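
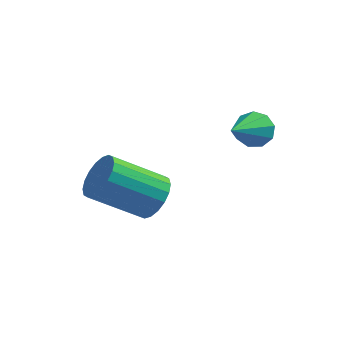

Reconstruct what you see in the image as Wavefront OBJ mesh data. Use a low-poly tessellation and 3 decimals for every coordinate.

v -2.677 -1.719 -1.458
v -2.094 -2.049 -0.918
v -3.601 -2.852 0.217
v -4.183 -2.521 -0.322
v -2.164 -1.704 -0.767
v -3.671 -2.507 0.368
v -2.336 -1.362 -0.753
v -3.842 -2.165 0.382
v -2.575 -1.091 -0.878
v -4.081 -1.894 0.257
v -2.834 -0.944 -1.118
v -4.34 -1.747 0.017
v -3.062 -0.95 -1.426
v -4.569 -1.753 -0.291
v -3.214 -1.109 -1.739
v -4.72 -1.912 -0.604
v -3.259 -1.388 -1.997
v -4.766 -2.191 -0.862
v -3.189 -1.733 -2.148
v -4.696 -2.536 -1.013
v -3.018 -2.075 -2.162
v -4.524 -2.878 -1.027
v -2.779 -2.346 -2.037
v -4.285 -3.149 -0.902
v -2.52 -2.493 -1.797
v -4.026 -3.296 -0.662
v -2.291 -2.487 -1.489
v -3.798 -3.29 -0.354
v -2.14 -2.328 -1.176
v -3.646 -3.131 -0.041
v -0.315 0.836 0.55
v 0.017 1.072 1.119
v -0.585 -0.756 1.37
v -0.451 1.168 1.151
v -0.856 1.108 0.902
v -1.007 0.921 0.488
v -0.835 0.694 0.104
v -0.419 0.533 -0.072
v 0.045 0.514 0.044
v 0.341 0.645 0.396
v 0.33 0.866 0.821
f 2 1 5
f 2 5 3
f 3 5 6
f 3 6 4
f 5 1 7
f 5 7 6
f 6 7 8
f 6 8 4
f 7 1 9
f 7 9 8
f 8 9 10
f 8 10 4
f 9 1 11
f 9 11 10
f 10 11 12
f 10 12 4
f 11 1 13
f 11 13 12
f 12 13 14
f 12 14 4
f 13 1 15
f 13 15 14
f 14 15 16
f 14 16 4
f 15 1 17
f 15 17 16
f 16 17 18
f 16 18 4
f 17 1 19
f 17 19 18
f 18 19 20
f 18 20 4
f 19 1 21
f 19 21 20
f 20 21 22
f 20 22 4
f 21 1 23
f 21 23 22
f 22 23 24
f 22 24 4
f 23 1 25
f 23 25 24
f 24 25 26
f 24 26 4
f 25 1 27
f 25 27 26
f 26 27 28
f 26 28 4
f 27 1 29
f 27 29 28
f 28 29 30
f 28 30 4
f 29 1 2
f 29 2 30
f 30 2 3
f 30 3 4
f 32 31 34
f 32 34 33
f 34 31 35
f 34 35 33
f 35 31 36
f 35 36 33
f 36 31 37
f 36 37 33
f 37 31 38
f 37 38 33
f 38 31 39
f 38 39 33
f 39 31 40
f 39 40 33
f 40 31 41
f 40 41 33
f 41 31 32
f 41 32 33



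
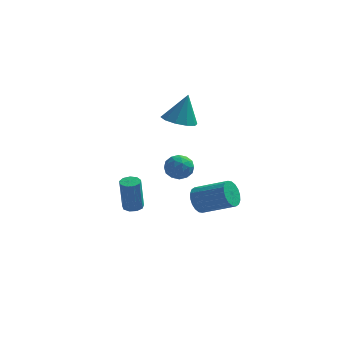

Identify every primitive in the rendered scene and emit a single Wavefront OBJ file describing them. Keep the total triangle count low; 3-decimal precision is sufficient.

v 1.335 0.49 2.733
v 2.288 0.07 2.598
v 1.785 0.93 4.547
v 2.32 0.698 2.438
v 1.977 1.247 2.39
v 1.388 1.506 2.474
v 0.779 1.378 2.656
v 0.382 0.91 2.868
v 0.349 0.282 3.028
v 0.692 -0.266 3.076
v 1.281 -0.526 2.992
v 1.891 -0.397 2.81
v 1.426 -2.752 1.571
v 1.997 -2.309 1.1
v 1.823 -3.931 0.94
v 2.394 -3.488 0.469
v 2.517 -3.585 1.317
v 2.271 -2.856 1.707
v 1.549 -3.384 0.333
v 1.303 -2.655 0.723
v 2.072 -2.699 0.335
v 2.671 -2.823 0.944
v 1.149 -3.417 1.096
v 1.748 -3.541 1.705
v 1.677 -2.427 1.391
v 2.143 -3.813 0.649
v 2.216 -3.87 1.147
v 2.551 -3.609 0.871
v 1.838 -2.749 1.748
v 2.173 -2.488 1.471
v 2.479 -3.238 1.599
v 1.647 -3.752 0.569
v 1.982 -3.491 0.292
v 1.269 -2.631 1.169
v 1.604 -2.37 0.893
v 1.341 -3.002 0.441
v 2.056 -2.396 0.665
v 2.29 -3.089 0.294
v 1.793 -3.028 0.214
v 1.649 -2.599 0.443
v 2.408 -2.469 1.022
v 2.641 -3.162 0.651
v 2.714 -3.219 1.15
v 2.569 -2.79 1.379
v 2.452 -2.698 0.573
v 1.179 -3.078 1.389
v 1.412 -3.771 1.018
v 1.251 -3.45 0.661
v 1.106 -3.021 0.89
v 1.53 -3.151 1.746
v 1.764 -3.844 1.375
v 2.171 -3.641 1.597
v 2.027 -3.212 1.826
v 1.368 -3.542 1.467
v -1.325 0.783 -4.512
v -1.018 1.315 -4.435
v -1.127 1.07 -2.292
v -1.435 0.537 -2.368
v -1.435 1.39 -4.448
v -1.544 1.144 -2.304
v -1.801 1.18 -4.49
v -1.91 0.934 -2.347
v -1.945 0.784 -4.543
v -2.054 0.539 -2.4
v -1.798 0.388 -4.581
v -1.908 0.142 -2.438
v -1.431 0.176 -4.586
v -1.54 -0.069 -2.443
v -1.014 0.249 -4.557
v -1.123 0.003 -2.414
v -0.743 0.571 -4.506
v -0.852 0.325 -2.363
v -0.744 0.992 -4.458
v -0.854 0.747 -2.315
v 2.643 -0.87 -2.718
v 3.052 -0.492 -3.424
v 4.947 -0.873 -2.529
v 4.537 -1.25 -1.822
v 2.998 -0.182 -3.177
v 4.893 -0.562 -2.282
v 2.873 -0.008 -2.838
v 4.768 -0.389 -1.943
v 2.702 -0.005 -2.476
v 4.597 -0.386 -1.581
v 2.52 -0.173 -2.161
v 4.415 -0.554 -1.266
v 2.362 -0.479 -1.957
v 4.257 -0.86 -1.062
v 2.259 -0.863 -1.903
v 4.154 -1.243 -1.008
v 2.233 -1.247 -2.011
v 4.128 -1.628 -1.116
v 2.287 -1.558 -2.258
v 4.182 -1.938 -1.363
v 2.412 -1.731 -2.597
v 4.307 -2.112 -1.702
v 2.583 -1.734 -2.959
v 4.478 -2.115 -2.064
v 2.765 -1.566 -3.274
v 4.66 -1.947 -2.379
v 2.923 -1.26 -3.478
v 4.818 -1.641 -2.583
v 3.026 -0.877 -3.532
v 4.921 -1.257 -2.637
f 2 1 4
f 2 4 3
f 4 1 5
f 4 5 3
f 5 1 6
f 5 6 3
f 6 1 7
f 6 7 3
f 7 1 8
f 7 8 3
f 8 1 9
f 8 9 3
f 9 1 10
f 9 10 3
f 10 1 11
f 10 11 3
f 11 1 12
f 11 12 3
f 12 1 2
f 12 2 3
f 13 50 29
f 50 24 53
f 29 53 18
f 50 53 29
f 13 29 25
f 29 18 30
f 25 30 14
f 29 30 25
f 13 25 34
f 25 14 35
f 34 35 20
f 25 35 34
f 13 34 46
f 34 20 49
f 46 49 23
f 34 49 46
f 13 46 50
f 46 23 54
f 50 54 24
f 46 54 50
f 14 30 41
f 30 18 44
f 41 44 22
f 30 44 41
f 18 53 31
f 53 24 52
f 31 52 17
f 53 52 31
f 24 54 51
f 54 23 47
f 51 47 15
f 54 47 51
f 23 49 48
f 49 20 36
f 48 36 19
f 49 36 48
f 20 35 40
f 35 14 37
f 40 37 21
f 35 37 40
f 16 42 28
f 42 22 43
f 28 43 17
f 42 43 28
f 16 28 26
f 28 17 27
f 26 27 15
f 28 27 26
f 16 26 33
f 26 15 32
f 33 32 19
f 26 32 33
f 16 33 38
f 33 19 39
f 38 39 21
f 33 39 38
f 16 38 42
f 38 21 45
f 42 45 22
f 38 45 42
f 17 43 31
f 43 22 44
f 31 44 18
f 43 44 31
f 15 27 51
f 27 17 52
f 51 52 24
f 27 52 51
f 19 32 48
f 32 15 47
f 48 47 23
f 32 47 48
f 21 39 40
f 39 19 36
f 40 36 20
f 39 36 40
f 22 45 41
f 45 21 37
f 41 37 14
f 45 37 41
f 56 55 59
f 56 59 57
f 57 59 60
f 57 60 58
f 59 55 61
f 59 61 60
f 60 61 62
f 60 62 58
f 61 55 63
f 61 63 62
f 62 63 64
f 62 64 58
f 63 55 65
f 63 65 64
f 64 65 66
f 64 66 58
f 65 55 67
f 65 67 66
f 66 67 68
f 66 68 58
f 67 55 69
f 67 69 68
f 68 69 70
f 68 70 58
f 69 55 71
f 69 71 70
f 70 71 72
f 70 72 58
f 71 55 73
f 71 73 72
f 72 73 74
f 72 74 58
f 73 55 56
f 73 56 74
f 74 56 57
f 74 57 58
f 76 75 79
f 76 79 77
f 77 79 80
f 77 80 78
f 79 75 81
f 79 81 80
f 80 81 82
f 80 82 78
f 81 75 83
f 81 83 82
f 82 83 84
f 82 84 78
f 83 75 85
f 83 85 84
f 84 85 86
f 84 86 78
f 85 75 87
f 85 87 86
f 86 87 88
f 86 88 78
f 87 75 89
f 87 89 88
f 88 89 90
f 88 90 78
f 89 75 91
f 89 91 90
f 90 91 92
f 90 92 78
f 91 75 93
f 91 93 92
f 92 93 94
f 92 94 78
f 93 75 95
f 93 95 94
f 94 95 96
f 94 96 78
f 95 75 97
f 95 97 96
f 96 97 98
f 96 98 78
f 97 75 99
f 97 99 98
f 98 99 100
f 98 100 78
f 99 75 101
f 99 101 100
f 100 101 102
f 100 102 78
f 101 75 103
f 101 103 102
f 102 103 104
f 102 104 78
f 103 75 76
f 103 76 104
f 104 76 77
f 104 77 78



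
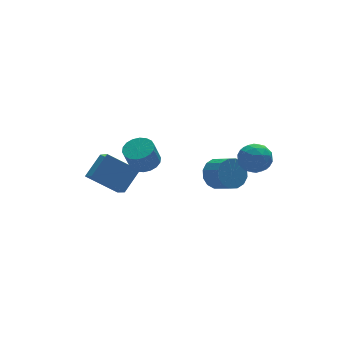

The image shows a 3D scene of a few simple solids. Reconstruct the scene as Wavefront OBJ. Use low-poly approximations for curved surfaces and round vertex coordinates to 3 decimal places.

v -1.365 -0.643 2.754
v -0.608 -0.927 2.981
v -1.058 -1.141 4.214
v -1.815 -0.857 3.986
v -0.584 -0.561 3.053
v -1.035 -0.775 4.286
v -0.715 -0.211 3.066
v -1.166 -0.425 4.299
v -0.975 0.053 3.017
v -1.426 -0.161 4.25
v -1.312 0.18 2.916
v -1.763 -0.034 4.148
v -1.659 0.143 2.782
v -2.11 -0.071 4.015
v -1.948 -0.049 2.643
v -2.399 -0.263 3.876
v -2.122 -0.359 2.526
v -2.572 -0.573 3.759
v -2.145 -0.725 2.454
v -2.596 -0.939 3.687
v -2.014 -1.075 2.441
v -2.465 -1.289 3.674
v -1.754 -1.339 2.49
v -2.205 -1.553 3.723
v -1.417 -1.466 2.592
v -1.868 -1.68 3.824
v -1.07 -1.429 2.725
v -1.521 -1.643 3.958
v -0.781 -1.237 2.864
v -1.232 -1.451 4.097
v -2.785 4.011 -0.995
v -2.844 2.892 -0.224
v -1.632 4.631 -0.007
v -1.691 3.512 0.764
v -1.309 3.128 -2.164
v -1.368 2.009 -1.393
v -0.156 3.748 -1.176
v -0.215 2.629 -0.405
v 1.982 -2.148 1.767
v 2.468 -2.43 1.001
v 2.805 -3.494 1.608
v 2.318 -3.212 2.373
v 2.791 -2.175 1.27
v 3.128 -3.239 1.877
v 2.897 -1.912 1.672
v 3.234 -2.976 2.279
v 2.758 -1.713 2.1
v 3.094 -2.777 2.706
v 2.411 -1.63 2.438
v 2.747 -2.694 3.044
v 1.949 -1.686 2.596
v 2.285 -2.75 3.203
v 1.495 -1.866 2.532
v 1.832 -2.93 3.139
v 1.172 -2.121 2.263
v 1.509 -3.185 2.87
v 1.066 -2.384 1.861
v 1.403 -3.448 2.468
v 1.206 -2.583 1.434
v 1.542 -3.647 2.04
v 1.553 -2.666 1.096
v 1.889 -3.73 1.702
v 2.015 -2.61 0.937
v 2.351 -3.674 1.544
v 3.062 -2.534 2.689
v 3.759 -2.278 3.309
v 3.401 -4.042 2.931
v 4.098 -3.786 3.551
v 3.169 -3.648 3.783
v 2.96 -2.715 3.633
v 4.2 -3.605 2.607
v 3.991 -2.672 2.457
v 4.462 -2.94 3.258
v 3.825 -2.966 3.985
v 3.335 -3.354 2.255
v 2.698 -3.38 2.982
v 3.381 -2.273 2.978
v 3.779 -4.047 3.262
v 3.233 -3.965 3.399
v 3.643 -3.815 3.763
v 2.911 -2.53 3.168
v 3.321 -2.38 3.533
v 2.974 -3.185 3.812
v 3.839 -3.94 2.707
v 4.249 -3.79 3.072
v 3.517 -2.505 2.477
v 3.927 -2.355 2.841
v 4.186 -3.135 2.428
v 4.204 -2.512 3.312
v 4.403 -3.399 3.455
v 4.463 -3.292 2.899
v 4.34 -2.744 2.811
v 3.829 -2.527 3.74
v 4.028 -3.414 3.882
v 3.482 -3.333 4.018
v 3.359 -2.785 3.93
v 4.243 -2.917 3.71
v 3.132 -2.906 2.358
v 3.331 -3.793 2.5
v 3.801 -3.535 2.31
v 3.678 -2.987 2.222
v 2.757 -2.921 2.785
v 2.956 -3.808 2.928
v 2.82 -3.576 3.429
v 2.697 -3.028 3.341
v 2.917 -3.403 2.53
f 2 1 5
f 2 5 3
f 3 5 6
f 3 6 4
f 5 1 7
f 5 7 6
f 6 7 8
f 6 8 4
f 7 1 9
f 7 9 8
f 8 9 10
f 8 10 4
f 9 1 11
f 9 11 10
f 10 11 12
f 10 12 4
f 11 1 13
f 11 13 12
f 12 13 14
f 12 14 4
f 13 1 15
f 13 15 14
f 14 15 16
f 14 16 4
f 15 1 17
f 15 17 16
f 16 17 18
f 16 18 4
f 17 1 19
f 17 19 18
f 18 19 20
f 18 20 4
f 19 1 21
f 19 21 20
f 20 21 22
f 20 22 4
f 21 1 23
f 21 23 22
f 22 23 24
f 22 24 4
f 23 1 25
f 23 25 24
f 24 25 26
f 24 26 4
f 25 1 27
f 25 27 26
f 26 27 28
f 26 28 4
f 27 1 29
f 27 29 28
f 28 29 30
f 28 30 4
f 29 1 2
f 29 2 30
f 30 2 3
f 30 3 4
f 32 34 31
f 35 32 31
f 31 34 33
f 33 35 31
f 32 38 34
f 36 32 35
f 36 38 32
f 34 38 33
f 37 35 33
f 33 38 37
f 37 36 35
f 38 36 37
f 40 39 43
f 40 43 41
f 41 43 44
f 41 44 42
f 43 39 45
f 43 45 44
f 44 45 46
f 44 46 42
f 45 39 47
f 45 47 46
f 46 47 48
f 46 48 42
f 47 39 49
f 47 49 48
f 48 49 50
f 48 50 42
f 49 39 51
f 49 51 50
f 50 51 52
f 50 52 42
f 51 39 53
f 51 53 52
f 52 53 54
f 52 54 42
f 53 39 55
f 53 55 54
f 54 55 56
f 54 56 42
f 55 39 57
f 55 57 56
f 56 57 58
f 56 58 42
f 57 39 59
f 57 59 58
f 58 59 60
f 58 60 42
f 59 39 61
f 59 61 60
f 60 61 62
f 60 62 42
f 61 39 63
f 61 63 62
f 62 63 64
f 62 64 42
f 63 39 40
f 63 40 64
f 64 40 41
f 64 41 42
f 65 102 81
f 102 76 105
f 81 105 70
f 102 105 81
f 65 81 77
f 81 70 82
f 77 82 66
f 81 82 77
f 65 77 86
f 77 66 87
f 86 87 72
f 77 87 86
f 65 86 98
f 86 72 101
f 98 101 75
f 86 101 98
f 65 98 102
f 98 75 106
f 102 106 76
f 98 106 102
f 66 82 93
f 82 70 96
f 93 96 74
f 82 96 93
f 70 105 83
f 105 76 104
f 83 104 69
f 105 104 83
f 76 106 103
f 106 75 99
f 103 99 67
f 106 99 103
f 75 101 100
f 101 72 88
f 100 88 71
f 101 88 100
f 72 87 92
f 87 66 89
f 92 89 73
f 87 89 92
f 68 94 80
f 94 74 95
f 80 95 69
f 94 95 80
f 68 80 78
f 80 69 79
f 78 79 67
f 80 79 78
f 68 78 85
f 78 67 84
f 85 84 71
f 78 84 85
f 68 85 90
f 85 71 91
f 90 91 73
f 85 91 90
f 68 90 94
f 90 73 97
f 94 97 74
f 90 97 94
f 69 95 83
f 95 74 96
f 83 96 70
f 95 96 83
f 67 79 103
f 79 69 104
f 103 104 76
f 79 104 103
f 71 84 100
f 84 67 99
f 100 99 75
f 84 99 100
f 73 91 92
f 91 71 88
f 92 88 72
f 91 88 92
f 74 97 93
f 97 73 89
f 93 89 66
f 97 89 93



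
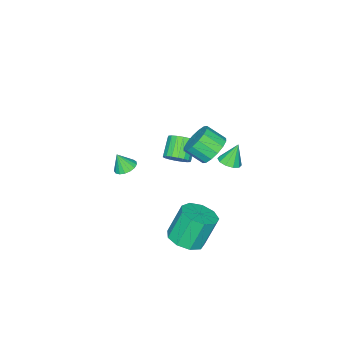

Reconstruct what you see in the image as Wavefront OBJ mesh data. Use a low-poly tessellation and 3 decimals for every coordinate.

v -1.551 2.249 -0.167
v -1.034 2.061 0.073
v -1.989 2.411 0.907
v -1.012 2.428 0.026
v -1.196 2.727 -0.094
v -1.516 2.843 -0.242
v -1.849 2.732 -0.361
v -2.069 2.436 -0.406
v -2.091 2.069 -0.359
v -1.906 1.771 -0.239
v -1.587 1.655 -0.091
v -1.254 1.766 0.028
v -2.922 -2.021 -3.316
v -2.467 -1.966 -2.774
v -3.363 -2.364 -1.982
v -3.818 -2.419 -2.524
v -2.601 -1.681 -2.782
v -3.497 -2.078 -1.99
v -2.799 -1.462 -2.896
v -3.695 -1.859 -2.104
v -3.021 -1.354 -3.093
v -3.917 -1.752 -2.301
v -3.224 -1.379 -3.335
v -4.119 -1.776 -2.543
v -3.366 -1.531 -3.572
v -4.262 -1.928 -2.78
v -3.421 -1.779 -3.759
v -4.317 -2.177 -2.967
v -3.377 -2.076 -3.858
v -4.273 -2.474 -3.066
v -3.243 -2.362 -3.85
v -4.139 -2.759 -3.058
v -3.045 -2.581 -3.736
v -3.941 -2.978 -2.944
v -2.823 -2.688 -3.539
v -3.719 -3.086 -2.747
v -2.621 -2.664 -3.297
v -3.516 -3.061 -2.505
v -2.478 -2.512 -3.06
v -3.374 -2.909 -2.268
v -2.423 -2.263 -2.873
v -3.319 -2.661 -2.081
v -2.512 0.619 -0.899
v -1.66 0.779 -1.143
v -1.296 -0.1 -0.444
v -2.148 -0.259 -0.201
v -1.731 1.047 -0.768
v -1.367 0.168 -0.07
v -2.011 1.201 -0.429
v -1.647 0.322 0.269
v -2.425 1.198 -0.216
v -2.061 0.32 0.483
v -2.862 1.041 -0.185
v -2.498 0.162 0.513
v -3.206 0.771 -0.346
v -2.842 -0.108 0.352
v -3.364 0.46 -0.656
v -3 -0.419 0.043
v -3.293 0.192 -1.03
v -2.929 -0.687 -0.332
v -3.013 0.038 -1.369
v -2.649 -0.841 -0.671
v -2.599 0.04 -1.583
v -2.235 -0.838 -0.884
v -2.162 0.198 -1.613
v -1.798 -0.681 -0.915
v -1.818 0.468 -1.452
v -1.454 -0.411 -0.754
v 1.881 2.385 -3.418
v 2.623 1.936 -3.032
v 1.982 2.266 -1.415
v 1.239 2.715 -1.802
v 2.76 2.567 -3.106
v 2.118 2.897 -1.49
v 2.485 3.113 -3.327
v 1.843 3.443 -1.711
v 1.927 3.318 -3.59
v 1.286 3.648 -1.974
v 1.348 3.087 -3.773
v 0.706 3.417 -2.157
v 1.018 2.527 -3.79
v 0.377 2.857 -2.173
v 1.092 1.901 -3.632
v 0.45 2.231 -2.016
v 1.535 1.501 -3.375
v 0.893 1.831 -1.759
v 2.14 1.515 -3.138
v 1.498 1.845 -1.521
v -1.038 -3.742 -3.58
v -0.439 -3.605 -3.667
v -0.822 -4.098 -2.66
v -0.552 -3.358 -3.545
v -0.775 -3.2 -3.431
v -1.059 -3.166 -3.351
v -1.338 -3.263 -3.324
v -1.548 -3.47 -3.355
v -1.641 -3.74 -3.438
v -1.596 -4.009 -3.553
v -1.423 -4.218 -3.674
v -1.162 -4.317 -3.774
v -0.872 -4.284 -3.829
v -0.621 -4.128 -3.828
v -0.464 -3.882 -3.769
f 2 1 4
f 2 4 3
f 4 1 5
f 4 5 3
f 5 1 6
f 5 6 3
f 6 1 7
f 6 7 3
f 7 1 8
f 7 8 3
f 8 1 9
f 8 9 3
f 9 1 10
f 9 10 3
f 10 1 11
f 10 11 3
f 11 1 12
f 11 12 3
f 12 1 2
f 12 2 3
f 14 13 17
f 14 17 15
f 15 17 18
f 15 18 16
f 17 13 19
f 17 19 18
f 18 19 20
f 18 20 16
f 19 13 21
f 19 21 20
f 20 21 22
f 20 22 16
f 21 13 23
f 21 23 22
f 22 23 24
f 22 24 16
f 23 13 25
f 23 25 24
f 24 25 26
f 24 26 16
f 25 13 27
f 25 27 26
f 26 27 28
f 26 28 16
f 27 13 29
f 27 29 28
f 28 29 30
f 28 30 16
f 29 13 31
f 29 31 30
f 30 31 32
f 30 32 16
f 31 13 33
f 31 33 32
f 32 33 34
f 32 34 16
f 33 13 35
f 33 35 34
f 34 35 36
f 34 36 16
f 35 13 37
f 35 37 36
f 36 37 38
f 36 38 16
f 37 13 39
f 37 39 38
f 38 39 40
f 38 40 16
f 39 13 41
f 39 41 40
f 40 41 42
f 40 42 16
f 41 13 14
f 41 14 42
f 42 14 15
f 42 15 16
f 44 43 47
f 44 47 45
f 45 47 48
f 45 48 46
f 47 43 49
f 47 49 48
f 48 49 50
f 48 50 46
f 49 43 51
f 49 51 50
f 50 51 52
f 50 52 46
f 51 43 53
f 51 53 52
f 52 53 54
f 52 54 46
f 53 43 55
f 53 55 54
f 54 55 56
f 54 56 46
f 55 43 57
f 55 57 56
f 56 57 58
f 56 58 46
f 57 43 59
f 57 59 58
f 58 59 60
f 58 60 46
f 59 43 61
f 59 61 60
f 60 61 62
f 60 62 46
f 61 43 63
f 61 63 62
f 62 63 64
f 62 64 46
f 63 43 65
f 63 65 64
f 64 65 66
f 64 66 46
f 65 43 67
f 65 67 66
f 66 67 68
f 66 68 46
f 67 43 44
f 67 44 68
f 68 44 45
f 68 45 46
f 70 69 73
f 70 73 71
f 71 73 74
f 71 74 72
f 73 69 75
f 73 75 74
f 74 75 76
f 74 76 72
f 75 69 77
f 75 77 76
f 76 77 78
f 76 78 72
f 77 69 79
f 77 79 78
f 78 79 80
f 78 80 72
f 79 69 81
f 79 81 80
f 80 81 82
f 80 82 72
f 81 69 83
f 81 83 82
f 82 83 84
f 82 84 72
f 83 69 85
f 83 85 84
f 84 85 86
f 84 86 72
f 85 69 87
f 85 87 86
f 86 87 88
f 86 88 72
f 87 69 70
f 87 70 88
f 88 70 71
f 88 71 72
f 90 89 92
f 90 92 91
f 92 89 93
f 92 93 91
f 93 89 94
f 93 94 91
f 94 89 95
f 94 95 91
f 95 89 96
f 95 96 91
f 96 89 97
f 96 97 91
f 97 89 98
f 97 98 91
f 98 89 99
f 98 99 91
f 99 89 100
f 99 100 91
f 100 89 101
f 100 101 91
f 101 89 102
f 101 102 91
f 102 89 103
f 102 103 91
f 103 89 90
f 103 90 91



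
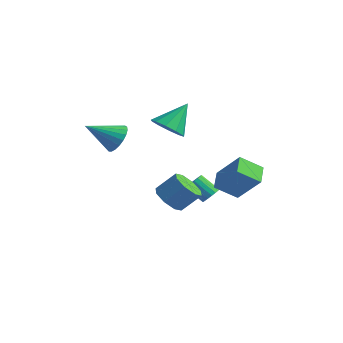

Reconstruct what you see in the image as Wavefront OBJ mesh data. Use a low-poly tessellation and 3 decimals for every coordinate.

v -0.115 -1.675 2.87
v 0.371 -1.541 3.491
v -0.925 -2.825 3.75
v 0.125 -1.325 3.548
v -0.162 -1.168 3.487
v -0.442 -1.1 3.319
v -0.664 -1.131 3.074
v -0.792 -1.256 2.793
v -0.802 -1.453 2.526
v -0.694 -1.689 2.318
v -0.485 -1.923 2.205
v -0.212 -2.113 2.207
v 0.077 -2.228 2.324
v 0.334 -2.247 2.535
v 0.513 -2.167 2.804
v 0.583 -2.003 3.084
v 0.533 -1.781 3.327
v 1.643 2.59 -0.991
v 1.029 3.434 -0.559
v 2.307 3.448 -1.724
v 1.693 4.292 -1.292
v 2.847 2.788 0.332
v 2.233 3.632 0.764
v 3.511 3.646 -0.401
v 2.897 4.49 0.031
v 3.409 -2.14 0.5
v 3.799 -2.805 0.715
v 4.381 -2.185 1.575
v 3.991 -1.52 1.36
v 4.097 -2.487 0.284
v 4.679 -1.867 1.145
v 3.992 -1.966 -0.02
v 4.574 -1.346 0.841
v 3.545 -1.547 -0.02
v 4.127 -0.927 0.841
v 3.019 -1.475 0.285
v 3.601 -0.855 1.145
v 2.721 -1.793 0.715
v 3.303 -1.173 1.576
v 2.826 -2.314 1.019
v 3.408 -1.694 1.88
v 3.273 -2.733 1.019
v 3.855 -2.113 1.88
v 0.857 3.252 -2.011
v 1.207 2.934 -1.771
v 0.394 2.611 -1.01
v 0.043 2.928 -1.249
v 1.234 3.138 -1.656
v 0.42 2.815 -0.895
v 1.186 3.365 -1.611
v 0.372 3.042 -0.85
v 1.073 3.569 -1.645
v 0.259 3.246 -0.884
v 0.917 3.71 -1.752
v 0.103 3.387 -0.99
v 0.749 3.761 -1.91
v -0.064 3.437 -1.148
v 0.602 3.71 -2.088
v -0.211 3.387 -1.326
v 0.506 3.569 -2.25
v -0.307 3.246 -1.489
v 0.48 3.365 -2.365
v -0.334 3.042 -1.604
v 0.528 3.138 -2.41
v -0.286 2.815 -1.649
v 0.641 2.934 -2.376
v -0.173 2.611 -1.615
v 0.797 2.793 -2.27
v -0.017 2.47 -1.508
v 0.964 2.743 -2.112
v 0.151 2.419 -1.35
v 1.111 2.793 -1.934
v 0.298 2.47 -1.172
v -1.83 3.17 1.501
v -1.24 3.654 0.987
v -1.65 4.33 2.799
v -1.764 3.849 0.884
v -2.313 3.786 1.018
v -2.677 3.487 1.335
v -2.718 3.067 1.716
v -2.42 2.686 2.015
v -1.896 2.49 2.118
v -1.347 2.554 1.985
v -0.982 2.853 1.667
v -0.941 3.273 1.286
f 2 1 4
f 2 4 3
f 4 1 5
f 4 5 3
f 5 1 6
f 5 6 3
f 6 1 7
f 6 7 3
f 7 1 8
f 7 8 3
f 8 1 9
f 8 9 3
f 9 1 10
f 9 10 3
f 10 1 11
f 10 11 3
f 11 1 12
f 11 12 3
f 12 1 13
f 12 13 3
f 13 1 14
f 13 14 3
f 14 1 15
f 14 15 3
f 15 1 16
f 15 16 3
f 16 1 17
f 16 17 3
f 17 1 2
f 17 2 3
f 19 21 18
f 22 19 18
f 18 21 20
f 20 22 18
f 19 25 21
f 23 19 22
f 23 25 19
f 21 25 20
f 24 22 20
f 20 25 24
f 24 23 22
f 25 23 24
f 27 26 30
f 27 30 28
f 28 30 31
f 28 31 29
f 30 26 32
f 30 32 31
f 31 32 33
f 31 33 29
f 32 26 34
f 32 34 33
f 33 34 35
f 33 35 29
f 34 26 36
f 34 36 35
f 35 36 37
f 35 37 29
f 36 26 38
f 36 38 37
f 37 38 39
f 37 39 29
f 38 26 40
f 38 40 39
f 39 40 41
f 39 41 29
f 40 26 42
f 40 42 41
f 41 42 43
f 41 43 29
f 42 26 27
f 42 27 43
f 43 27 28
f 43 28 29
f 45 44 48
f 45 48 46
f 46 48 49
f 46 49 47
f 48 44 50
f 48 50 49
f 49 50 51
f 49 51 47
f 50 44 52
f 50 52 51
f 51 52 53
f 51 53 47
f 52 44 54
f 52 54 53
f 53 54 55
f 53 55 47
f 54 44 56
f 54 56 55
f 55 56 57
f 55 57 47
f 56 44 58
f 56 58 57
f 57 58 59
f 57 59 47
f 58 44 60
f 58 60 59
f 59 60 61
f 59 61 47
f 60 44 62
f 60 62 61
f 61 62 63
f 61 63 47
f 62 44 64
f 62 64 63
f 63 64 65
f 63 65 47
f 64 44 66
f 64 66 65
f 65 66 67
f 65 67 47
f 66 44 68
f 66 68 67
f 67 68 69
f 67 69 47
f 68 44 70
f 68 70 69
f 69 70 71
f 69 71 47
f 70 44 72
f 70 72 71
f 71 72 73
f 71 73 47
f 72 44 45
f 72 45 73
f 73 45 46
f 73 46 47
f 75 74 77
f 75 77 76
f 77 74 78
f 77 78 76
f 78 74 79
f 78 79 76
f 79 74 80
f 79 80 76
f 80 74 81
f 80 81 76
f 81 74 82
f 81 82 76
f 82 74 83
f 82 83 76
f 83 74 84
f 83 84 76
f 84 74 85
f 84 85 76
f 85 74 75
f 85 75 76



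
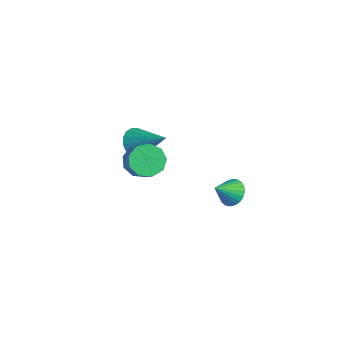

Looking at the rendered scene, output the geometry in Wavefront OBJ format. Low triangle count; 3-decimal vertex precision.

v 3.254 -2.876 1.834
v 3.851 -2.982 1.155
v 4.783 -3.189 2.007
v 4.186 -3.084 2.686
v 3.827 -2.384 1.327
v 4.759 -2.592 2.179
v 3.535 -2.016 1.736
v 4.467 -2.224 2.588
v 3.112 -2.051 2.191
v 4.044 -2.259 3.043
v 2.755 -2.472 2.479
v 3.687 -2.68 3.331
v 2.631 -3.082 2.465
v 3.564 -3.29 3.317
v 2.799 -3.596 2.156
v 3.732 -3.803 3.008
v 3.18 -3.773 1.696
v 4.112 -3.98 2.548
v 3.595 -3.53 1.301
v 4.527 -3.738 2.153
v 2.238 2.824 -4.07
v 2.968 2.586 -4.358
v 2.242 1.796 -3.21
v 3.055 2.784 -4.123
v 3.018 2.988 -3.879
v 2.862 3.167 -3.664
v 2.611 3.293 -3.512
v 2.303 3.349 -3.444
v 1.986 3.324 -3.471
v 1.706 3.223 -3.59
v 1.508 3.061 -3.782
v 1.42 2.864 -4.018
v 1.457 2.66 -4.262
v 1.613 2.481 -4.476
v 1.864 2.354 -4.629
v 2.172 2.299 -4.697
v 2.49 2.323 -4.669
v 2.769 2.424 -4.55
v 0.006 -1.305 0.041
v 0.548 -1.896 -0.297
v 1.574 -0.555 1.239
v 0.586 -1.568 -0.552
v 0.491 -1.18 -0.671
v 0.285 -0.821 -0.626
v 0.015 -0.573 -0.429
v -0.256 -0.492 -0.124
v -0.468 -0.597 0.219
v -0.571 -0.865 0.521
v -0.541 -1.233 0.713
v -0.387 -1.618 0.752
v -0.142 -1.931 0.627
v 0.137 -2.1 0.368
v 0.386 -2.088 0.035
f 2 1 5
f 2 5 3
f 3 5 6
f 3 6 4
f 5 1 7
f 5 7 6
f 6 7 8
f 6 8 4
f 7 1 9
f 7 9 8
f 8 9 10
f 8 10 4
f 9 1 11
f 9 11 10
f 10 11 12
f 10 12 4
f 11 1 13
f 11 13 12
f 12 13 14
f 12 14 4
f 13 1 15
f 13 15 14
f 14 15 16
f 14 16 4
f 15 1 17
f 15 17 16
f 16 17 18
f 16 18 4
f 17 1 19
f 17 19 18
f 18 19 20
f 18 20 4
f 19 1 2
f 19 2 20
f 20 2 3
f 20 3 4
f 22 21 24
f 22 24 23
f 24 21 25
f 24 25 23
f 25 21 26
f 25 26 23
f 26 21 27
f 26 27 23
f 27 21 28
f 27 28 23
f 28 21 29
f 28 29 23
f 29 21 30
f 29 30 23
f 30 21 31
f 30 31 23
f 31 21 32
f 31 32 23
f 32 21 33
f 32 33 23
f 33 21 34
f 33 34 23
f 34 21 35
f 34 35 23
f 35 21 36
f 35 36 23
f 36 21 37
f 36 37 23
f 37 21 38
f 37 38 23
f 38 21 22
f 38 22 23
f 40 39 42
f 40 42 41
f 42 39 43
f 42 43 41
f 43 39 44
f 43 44 41
f 44 39 45
f 44 45 41
f 45 39 46
f 45 46 41
f 46 39 47
f 46 47 41
f 47 39 48
f 47 48 41
f 48 39 49
f 48 49 41
f 49 39 50
f 49 50 41
f 50 39 51
f 50 51 41
f 51 39 52
f 51 52 41
f 52 39 53
f 52 53 41
f 53 39 40
f 53 40 41



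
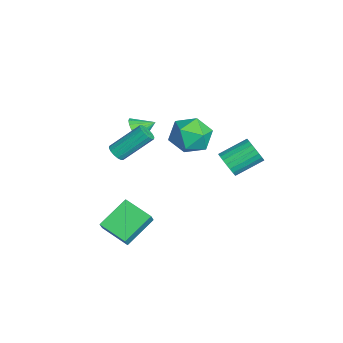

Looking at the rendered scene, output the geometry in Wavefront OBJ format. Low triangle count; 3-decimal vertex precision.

v 1.245 2.843 3.524
v 2.204 2.253 3.936
v 0.536 1.187 2.804
v 1.495 0.597 3.216
v 0.69 1.042 3.984
v 1.127 2.066 4.429
v 1.613 1.374 2.311
v 2.05 2.398 2.756
v 2.431 1.346 3.186
v 1.861 1.141 4.22
v 0.879 2.299 2.52
v 0.309 2.094 3.554
v 2.276 -2.031 3.088
v 2.527 -2.326 3.449
v 2.414 -0.805 4.773
v 2.164 -0.509 4.412
v 2.727 -2.195 3.315
v 2.614 -0.673 4.638
v 2.805 -2.019 3.119
v 2.692 -0.497 4.443
v 2.742 -1.846 2.916
v 2.629 -0.325 4.239
v 2.554 -1.723 2.758
v 2.442 -0.201 4.082
v 2.292 -1.682 2.689
v 2.179 -0.161 4.013
v 2.026 -1.735 2.727
v 1.913 -0.214 4.051
v 1.826 -1.867 2.862
v 1.713 -0.345 4.185
v 1.748 -2.043 3.057
v 1.635 -0.521 4.381
v 1.811 -2.215 3.261
v 1.698 -0.694 4.584
v 1.998 -2.339 3.418
v 1.886 -0.817 4.742
v 2.261 -2.379 3.487
v 2.148 -0.858 4.811
v 3.376 3.234 2.553
v 3.719 2.984 3.184
v 3.388 4.437 3.938
v 3.044 4.686 3.307
v 3.958 3.12 3.028
v 3.627 4.573 3.782
v 4.096 3.275 2.79
v 3.765 4.728 3.544
v 4.11 3.423 2.511
v 3.779 4.876 3.265
v 3.997 3.538 2.239
v 3.666 4.991 2.993
v 3.777 3.601 2.022
v 3.446 5.053 2.776
v 3.487 3.6 1.896
v 3.156 5.053 2.65
v 3.177 3.535 1.884
v 2.846 4.988 2.638
v 2.902 3.419 1.988
v 2.571 4.872 2.742
v 2.709 3.271 2.189
v 2.378 4.723 2.943
v 2.631 3.116 2.453
v 2.3 4.569 3.207
v 2.682 2.981 2.735
v 2.351 4.434 3.489
v 2.853 2.89 2.985
v 2.522 4.343 3.739
v 3.114 2.859 3.16
v 2.783 4.312 3.914
v 3.42 2.892 3.231
v 3.089 4.345 3.984
v 1.716 -2.765 -3.095
v 0.714 -1.355 -2.112
v 2.882 -1.607 -3.568
v 1.88 -0.197 -2.584
v 2.14 -2.923 -2.436
v 1.138 -1.513 -1.452
v 3.306 -1.765 -2.908
v 2.304 -0.355 -1.925
v -1.574 -0.684 1.778
v -1.284 -0.35 1.135
v -1.506 0.304 2.322
v -1.653 -0.305 1.101
v -2.004 -0.347 1.221
v -2.257 -0.466 1.469
v -2.353 -0.635 1.788
v -2.271 -0.815 2.104
v -2.029 -0.965 2.346
v -1.683 -1.051 2.458
v -1.313 -1.052 2.414
v -1.002 -0.97 2.224
v -0.822 -0.821 1.932
v -0.815 -0.642 1.605
v -0.982 -0.472 1.317
f 1 12 6
f 1 6 2
f 1 2 8
f 1 8 11
f 1 11 12
f 2 6 10
f 6 12 5
f 12 11 3
f 11 8 7
f 8 2 9
f 4 10 5
f 4 5 3
f 4 3 7
f 4 7 9
f 4 9 10
f 5 10 6
f 3 5 12
f 7 3 11
f 9 7 8
f 10 9 2
f 14 13 17
f 14 17 15
f 15 17 18
f 15 18 16
f 17 13 19
f 17 19 18
f 18 19 20
f 18 20 16
f 19 13 21
f 19 21 20
f 20 21 22
f 20 22 16
f 21 13 23
f 21 23 22
f 22 23 24
f 22 24 16
f 23 13 25
f 23 25 24
f 24 25 26
f 24 26 16
f 25 13 27
f 25 27 26
f 26 27 28
f 26 28 16
f 27 13 29
f 27 29 28
f 28 29 30
f 28 30 16
f 29 13 31
f 29 31 30
f 30 31 32
f 30 32 16
f 31 13 33
f 31 33 32
f 32 33 34
f 32 34 16
f 33 13 35
f 33 35 34
f 34 35 36
f 34 36 16
f 35 13 37
f 35 37 36
f 36 37 38
f 36 38 16
f 37 13 14
f 37 14 38
f 38 14 15
f 38 15 16
f 40 39 43
f 40 43 41
f 41 43 44
f 41 44 42
f 43 39 45
f 43 45 44
f 44 45 46
f 44 46 42
f 45 39 47
f 45 47 46
f 46 47 48
f 46 48 42
f 47 39 49
f 47 49 48
f 48 49 50
f 48 50 42
f 49 39 51
f 49 51 50
f 50 51 52
f 50 52 42
f 51 39 53
f 51 53 52
f 52 53 54
f 52 54 42
f 53 39 55
f 53 55 54
f 54 55 56
f 54 56 42
f 55 39 57
f 55 57 56
f 56 57 58
f 56 58 42
f 57 39 59
f 57 59 58
f 58 59 60
f 58 60 42
f 59 39 61
f 59 61 60
f 60 61 62
f 60 62 42
f 61 39 63
f 61 63 62
f 62 63 64
f 62 64 42
f 63 39 65
f 63 65 64
f 64 65 66
f 64 66 42
f 65 39 67
f 65 67 66
f 66 67 68
f 66 68 42
f 67 39 69
f 67 69 68
f 68 69 70
f 68 70 42
f 69 39 40
f 69 40 70
f 70 40 41
f 70 41 42
f 72 74 71
f 75 72 71
f 71 74 73
f 73 75 71
f 72 78 74
f 76 72 75
f 76 78 72
f 74 78 73
f 77 75 73
f 73 78 77
f 77 76 75
f 78 76 77
f 80 79 82
f 80 82 81
f 82 79 83
f 82 83 81
f 83 79 84
f 83 84 81
f 84 79 85
f 84 85 81
f 85 79 86
f 85 86 81
f 86 79 87
f 86 87 81
f 87 79 88
f 87 88 81
f 88 79 89
f 88 89 81
f 89 79 90
f 89 90 81
f 90 79 91
f 90 91 81
f 91 79 92
f 91 92 81
f 92 79 93
f 92 93 81
f 93 79 80
f 93 80 81



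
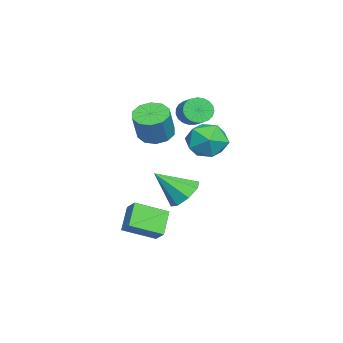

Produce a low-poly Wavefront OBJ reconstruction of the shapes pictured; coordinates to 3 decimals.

v 0.305 1.16 -3.078
v 0.855 -0.297 -2.395
v 0.839 1.617 -2.532
v 1.389 0.161 -1.849
v 1.351 1.099 -4.051
v 1.901 -0.357 -3.368
v 1.885 1.557 -3.505
v 2.435 0.1 -2.822
v -1.398 3.972 1.041
v -0.902 3.263 0.289
v -2.378 2.557 1.731
v -1.882 1.848 0.979
v -1.265 2.301 1.832
v -0.66 3.175 1.406
v -2.62 2.645 0.614
v -2.015 3.519 0.188
v -1.658 2.442 0.026
v -0.82 2.23 0.779
v -2.46 3.59 1.241
v -1.622 3.378 1.994
v -2.62 2.009 2.356
v -2.155 1.711 1.849
v -1.335 2.192 2.317
v -1.8 2.491 2.824
v -2.236 1.98 1.713
v -1.416 2.461 2.181
v -2.383 2.254 1.688
v -1.562 2.735 2.156
v -2.57 2.485 1.779
v -1.75 2.967 2.247
v -2.767 2.635 1.969
v -1.947 3.116 2.437
v -2.938 2.676 2.227
v -2.118 3.158 2.695
v -3.054 2.602 2.507
v -2.234 3.084 2.975
v -3.095 2.426 2.76
v -2.275 2.907 3.228
v -3.054 2.177 2.944
v -2.234 2.658 3.412
v -2.938 1.899 3.026
v -2.118 2.381 3.494
v -2.767 1.641 2.993
v -1.947 2.122 3.461
v -2.571 1.446 2.849
v -1.75 1.927 3.317
v -2.383 1.348 2.62
v -1.562 1.83 3.088
v -2.236 1.365 2.345
v -1.416 1.847 2.813
v -2.155 1.493 2.072
v -1.335 1.975 2.54
v -2.188 1.812 -2.712
v -1.788 2.467 -2.103
v -1.932 0.408 -1.368
v -2.531 2.413 -2.017
v -3.074 2.007 -2.339
v -3.098 1.486 -2.878
v -2.589 1.157 -3.32
v -1.846 1.211 -3.406
v -1.303 1.617 -3.084
v -1.279 2.138 -2.545
v -2.578 0.382 0.991
v -1.884 -0.023 0.585
v -1.068 -0.106 2.063
v -1.762 0.298 2.469
v -1.797 0.526 0.568
v -0.981 0.443 2.046
v -2.008 1.02 0.712
v -1.192 0.937 2.19
v -2.437 1.27 0.963
v -1.621 1.187 2.441
v -2.92 1.181 1.225
v -2.104 1.097 2.703
v -3.272 0.786 1.397
v -2.456 0.703 2.875
v -3.359 0.237 1.414
v -2.543 0.154 2.892
v -3.148 -0.257 1.27
v -2.332 -0.34 2.748
v -2.719 -0.507 1.019
v -1.903 -0.59 2.497
v -2.236 -0.417 0.757
v -1.42 -0.501 2.235
f 2 4 1
f 5 2 1
f 1 4 3
f 3 5 1
f 2 8 4
f 6 2 5
f 6 8 2
f 4 8 3
f 7 5 3
f 3 8 7
f 7 6 5
f 8 6 7
f 9 20 14
f 9 14 10
f 9 10 16
f 9 16 19
f 9 19 20
f 10 14 18
f 14 20 13
f 20 19 11
f 19 16 15
f 16 10 17
f 12 18 13
f 12 13 11
f 12 11 15
f 12 15 17
f 12 17 18
f 13 18 14
f 11 13 20
f 15 11 19
f 17 15 16
f 18 17 10
f 22 21 25
f 22 25 23
f 23 25 26
f 23 26 24
f 25 21 27
f 25 27 26
f 26 27 28
f 26 28 24
f 27 21 29
f 27 29 28
f 28 29 30
f 28 30 24
f 29 21 31
f 29 31 30
f 30 31 32
f 30 32 24
f 31 21 33
f 31 33 32
f 32 33 34
f 32 34 24
f 33 21 35
f 33 35 34
f 34 35 36
f 34 36 24
f 35 21 37
f 35 37 36
f 36 37 38
f 36 38 24
f 37 21 39
f 37 39 38
f 38 39 40
f 38 40 24
f 39 21 41
f 39 41 40
f 40 41 42
f 40 42 24
f 41 21 43
f 41 43 42
f 42 43 44
f 42 44 24
f 43 21 45
f 43 45 44
f 44 45 46
f 44 46 24
f 45 21 47
f 45 47 46
f 46 47 48
f 46 48 24
f 47 21 49
f 47 49 48
f 48 49 50
f 48 50 24
f 49 21 51
f 49 51 50
f 50 51 52
f 50 52 24
f 51 21 22
f 51 22 52
f 52 22 23
f 52 23 24
f 54 53 56
f 54 56 55
f 56 53 57
f 56 57 55
f 57 53 58
f 57 58 55
f 58 53 59
f 58 59 55
f 59 53 60
f 59 60 55
f 60 53 61
f 60 61 55
f 61 53 62
f 61 62 55
f 62 53 54
f 62 54 55
f 64 63 67
f 64 67 65
f 65 67 68
f 65 68 66
f 67 63 69
f 67 69 68
f 68 69 70
f 68 70 66
f 69 63 71
f 69 71 70
f 70 71 72
f 70 72 66
f 71 63 73
f 71 73 72
f 72 73 74
f 72 74 66
f 73 63 75
f 73 75 74
f 74 75 76
f 74 76 66
f 75 63 77
f 75 77 76
f 76 77 78
f 76 78 66
f 77 63 79
f 77 79 78
f 78 79 80
f 78 80 66
f 79 63 81
f 79 81 80
f 80 81 82
f 80 82 66
f 81 63 83
f 81 83 82
f 82 83 84
f 82 84 66
f 83 63 64
f 83 64 84
f 84 64 65
f 84 65 66



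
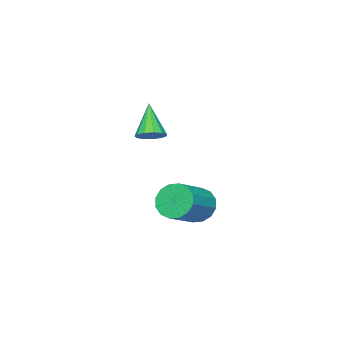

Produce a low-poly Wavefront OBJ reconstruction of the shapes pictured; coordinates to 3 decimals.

v 3.945 1.419 2.131
v 4.582 1.604 2.521
v 3.155 0.561 3.829
v 4.311 1.94 2.564
v 3.923 2.11 2.47
v 3.542 2.061 2.268
v 3.289 1.808 2.023
v 3.244 1.432 1.812
v 3.422 1.052 1.702
v 3.765 0.788 1.728
v 4.166 0.725 1.883
v 4.496 0.882 2.116
v 4.651 1.21 2.354
v 1.123 1.836 -3.144
v 1.593 1.393 -4.022
v 3.466 1.581 -3.115
v 2.997 2.024 -2.236
v 1.587 1.948 -4.124
v 3.46 2.136 -3.217
v 1.456 2.473 -3.963
v 3.33 2.661 -3.056
v 1.237 2.827 -3.583
v 3.11 3.015 -2.675
v 0.987 2.916 -3.085
v 2.86 3.104 -2.177
v 0.773 2.715 -2.603
v 2.647 2.903 -1.695
v 0.654 2.279 -2.265
v 2.527 2.467 -1.358
v 0.66 1.724 -2.163
v 2.533 1.912 -1.256
v 0.79 1.199 -2.324
v 2.664 1.387 -1.417
v 1.01 0.845 -2.705
v 2.883 1.033 -1.797
v 1.26 0.756 -3.203
v 3.133 0.944 -2.295
v 1.473 0.957 -3.685
v 3.347 1.145 -2.777
f 2 1 4
f 2 4 3
f 4 1 5
f 4 5 3
f 5 1 6
f 5 6 3
f 6 1 7
f 6 7 3
f 7 1 8
f 7 8 3
f 8 1 9
f 8 9 3
f 9 1 10
f 9 10 3
f 10 1 11
f 10 11 3
f 11 1 12
f 11 12 3
f 12 1 13
f 12 13 3
f 13 1 2
f 13 2 3
f 15 14 18
f 15 18 16
f 16 18 19
f 16 19 17
f 18 14 20
f 18 20 19
f 19 20 21
f 19 21 17
f 20 14 22
f 20 22 21
f 21 22 23
f 21 23 17
f 22 14 24
f 22 24 23
f 23 24 25
f 23 25 17
f 24 14 26
f 24 26 25
f 25 26 27
f 25 27 17
f 26 14 28
f 26 28 27
f 27 28 29
f 27 29 17
f 28 14 30
f 28 30 29
f 29 30 31
f 29 31 17
f 30 14 32
f 30 32 31
f 31 32 33
f 31 33 17
f 32 14 34
f 32 34 33
f 33 34 35
f 33 35 17
f 34 14 36
f 34 36 35
f 35 36 37
f 35 37 17
f 36 14 38
f 36 38 37
f 37 38 39
f 37 39 17
f 38 14 15
f 38 15 39
f 39 15 16
f 39 16 17



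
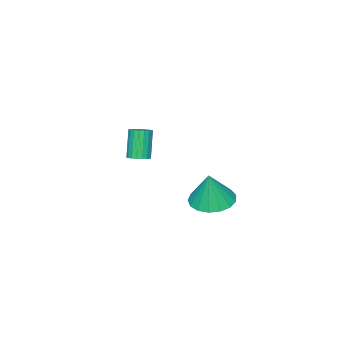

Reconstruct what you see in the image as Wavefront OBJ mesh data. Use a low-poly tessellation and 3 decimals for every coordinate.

v 3.749 1.41 -4.125
v 4.347 0.626 -4.211
v 4.131 1.53 -2.555
v 4.628 0.995 -4.308
v 4.708 1.458 -4.363
v 4.568 1.911 -4.363
v 4.241 2.249 -4.309
v 3.8 2.395 -4.213
v 3.348 2.315 -4.096
v 2.987 2.028 -3.986
v 2.801 1.599 -3.908
v 2.832 1.127 -3.88
v 3.073 0.72 -3.907
v 3.468 0.471 -3.985
v 3.928 0.437 -4.094
v 2.507 -3.71 -4.021
v 2.908 -3.447 -3.819
v 2.414 -3.767 -2.418
v 2.013 -4.03 -2.619
v 2.745 -3.284 -3.839
v 2.251 -3.605 -2.438
v 2.535 -3.206 -3.896
v 2.04 -3.526 -2.494
v 2.319 -3.227 -3.977
v 1.825 -3.547 -2.575
v 2.14 -3.344 -4.066
v 1.646 -3.664 -2.665
v 2.035 -3.533 -4.147
v 1.54 -3.854 -2.746
v 2.022 -3.758 -4.203
v 1.528 -4.078 -2.801
v 2.106 -3.973 -4.222
v 1.612 -4.293 -2.821
v 2.269 -4.135 -4.202
v 1.775 -4.456 -2.801
v 2.48 -4.214 -4.146
v 1.985 -4.534 -2.744
v 2.695 -4.193 -4.065
v 2.201 -4.513 -2.663
v 2.874 -4.076 -3.975
v 2.38 -4.396 -2.574
v 2.98 -3.886 -3.894
v 2.485 -4.207 -2.493
v 2.992 -3.662 -3.839
v 2.498 -3.982 -2.437
f 2 1 4
f 2 4 3
f 4 1 5
f 4 5 3
f 5 1 6
f 5 6 3
f 6 1 7
f 6 7 3
f 7 1 8
f 7 8 3
f 8 1 9
f 8 9 3
f 9 1 10
f 9 10 3
f 10 1 11
f 10 11 3
f 11 1 12
f 11 12 3
f 12 1 13
f 12 13 3
f 13 1 14
f 13 14 3
f 14 1 15
f 14 15 3
f 15 1 2
f 15 2 3
f 17 16 20
f 17 20 18
f 18 20 21
f 18 21 19
f 20 16 22
f 20 22 21
f 21 22 23
f 21 23 19
f 22 16 24
f 22 24 23
f 23 24 25
f 23 25 19
f 24 16 26
f 24 26 25
f 25 26 27
f 25 27 19
f 26 16 28
f 26 28 27
f 27 28 29
f 27 29 19
f 28 16 30
f 28 30 29
f 29 30 31
f 29 31 19
f 30 16 32
f 30 32 31
f 31 32 33
f 31 33 19
f 32 16 34
f 32 34 33
f 33 34 35
f 33 35 19
f 34 16 36
f 34 36 35
f 35 36 37
f 35 37 19
f 36 16 38
f 36 38 37
f 37 38 39
f 37 39 19
f 38 16 40
f 38 40 39
f 39 40 41
f 39 41 19
f 40 16 42
f 40 42 41
f 41 42 43
f 41 43 19
f 42 16 44
f 42 44 43
f 43 44 45
f 43 45 19
f 44 16 17
f 44 17 45
f 45 17 18
f 45 18 19



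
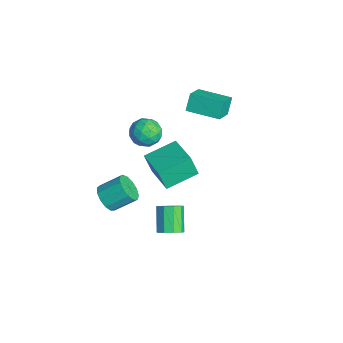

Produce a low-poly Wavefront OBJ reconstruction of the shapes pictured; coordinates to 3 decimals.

v -1.54 -1.015 -2.117
v -1.772 -1.425 -0.725
v -1.931 0.962 -1.599
v -2.163 0.551 -0.207
v 0.583 -0.711 -1.673
v 0.351 -1.122 -0.281
v 0.192 1.265 -1.155
v -0.04 0.855 0.237
v -4.529 2.298 0.384
v -5.024 2.698 1.413
v -3.292 3.969 0.329
v -3.787 4.369 1.359
v -3.373 1.471 1.261
v -3.868 1.871 2.291
v -2.136 3.142 1.207
v -2.631 3.542 2.236
v 3.925 -1.386 -2.047
v 4.301 -1.827 -1.539
v 3.11 -1.534 -0.405
v 2.735 -1.094 -0.913
v 4.462 -1.327 -1.499
v 3.272 -1.035 -0.364
v 4.373 -0.855 -1.715
v 3.183 -0.563 -0.58
v 4.074 -0.632 -2.086
v 2.883 -0.339 -0.952
v 3.705 -0.761 -2.439
v 2.515 -0.469 -1.305
v 3.439 -1.183 -2.609
v 2.249 -0.891 -1.475
v 3.401 -1.7 -2.516
v 2.211 -1.408 -1.382
v 3.608 -2.07 -2.203
v 2.418 -1.778 -1.069
v 3.963 -2.12 -1.818
v 2.773 -1.828 -0.683
v -1.832 -3.68 -4.348
v -1.192 -3.35 -4.967
v -0.987 -2.029 -4.052
v -1.628 -2.36 -3.432
v -1.667 -3.165 -5.128
v -1.463 -1.844 -4.213
v -2.195 -3.143 -5.042
v -1.991 -1.822 -4.127
v -2.608 -3.292 -4.735
v -2.403 -1.971 -3.82
v -2.774 -3.564 -4.305
v -2.57 -2.243 -3.39
v -2.641 -3.873 -3.889
v -2.437 -2.552 -2.973
v -2.252 -4.121 -3.618
v -2.047 -2.8 -2.703
v -1.729 -4.229 -3.579
v -1.525 -2.908 -2.664
v -1.239 -4.163 -3.784
v -1.035 -2.842 -2.869
v -0.937 -3.943 -4.168
v -0.733 -2.623 -3.252
v -0.92 -3.641 -4.609
v -0.715 -2.32 -3.693
v -1.432 -1.454 2.996
v -0.719 -0.895 3.417
v -0.301 -2.345 2.263
v 0.412 -1.786 2.684
v -0.143 -2.395 3.248
v -0.842 -1.845 3.701
v -0.178 -1.395 1.979
v -0.877 -0.845 2.432
v 0.056 -0.859 2.788
v 0.077 -1.477 3.573
v -1.097 -1.763 2.107
v -1.076 -2.381 2.892
v -1.175 -1.096 3.271
v 0.155 -2.144 2.409
v -0.171 -2.502 2.741
v 0.248 -2.173 2.988
v -1.247 -1.655 3.438
v -0.828 -1.326 3.685
v -0.489 -2.208 3.586
v -0.192 -1.914 1.995
v 0.227 -1.585 2.242
v -1.268 -1.067 2.692
v -0.849 -0.738 2.939
v -0.531 -1.032 2.094
v -0.3 -0.746 3.149
v 0.365 -1.27 2.718
v 0.018 -1.04 2.303
v -0.393 -0.717 2.57
v -0.288 -1.11 3.61
v 0.377 -1.633 3.179
v 0.051 -1.992 3.51
v -0.36 -1.668 3.777
v 0.168 -1.088 3.24
v -1.397 -1.607 2.501
v -0.732 -2.13 2.07
v -0.66 -1.572 1.903
v -1.071 -1.248 2.17
v -1.385 -1.97 2.962
v -0.72 -2.494 2.531
v -0.627 -2.523 3.11
v -1.038 -2.2 3.377
v -1.188 -2.152 2.44
f 2 4 1
f 5 2 1
f 1 4 3
f 3 5 1
f 2 8 4
f 6 2 5
f 6 8 2
f 4 8 3
f 7 5 3
f 3 8 7
f 7 6 5
f 8 6 7
f 10 12 9
f 13 10 9
f 9 12 11
f 11 13 9
f 10 16 12
f 14 10 13
f 14 16 10
f 12 16 11
f 15 13 11
f 11 16 15
f 15 14 13
f 16 14 15
f 18 17 21
f 18 21 19
f 19 21 22
f 19 22 20
f 21 17 23
f 21 23 22
f 22 23 24
f 22 24 20
f 23 17 25
f 23 25 24
f 24 25 26
f 24 26 20
f 25 17 27
f 25 27 26
f 26 27 28
f 26 28 20
f 27 17 29
f 27 29 28
f 28 29 30
f 28 30 20
f 29 17 31
f 29 31 30
f 30 31 32
f 30 32 20
f 31 17 33
f 31 33 32
f 32 33 34
f 32 34 20
f 33 17 35
f 33 35 34
f 34 35 36
f 34 36 20
f 35 17 18
f 35 18 36
f 36 18 19
f 36 19 20
f 38 37 41
f 38 41 39
f 39 41 42
f 39 42 40
f 41 37 43
f 41 43 42
f 42 43 44
f 42 44 40
f 43 37 45
f 43 45 44
f 44 45 46
f 44 46 40
f 45 37 47
f 45 47 46
f 46 47 48
f 46 48 40
f 47 37 49
f 47 49 48
f 48 49 50
f 48 50 40
f 49 37 51
f 49 51 50
f 50 51 52
f 50 52 40
f 51 37 53
f 51 53 52
f 52 53 54
f 52 54 40
f 53 37 55
f 53 55 54
f 54 55 56
f 54 56 40
f 55 37 57
f 55 57 56
f 56 57 58
f 56 58 40
f 57 37 59
f 57 59 58
f 58 59 60
f 58 60 40
f 59 37 38
f 59 38 60
f 60 38 39
f 60 39 40
f 61 98 77
f 98 72 101
f 77 101 66
f 98 101 77
f 61 77 73
f 77 66 78
f 73 78 62
f 77 78 73
f 61 73 82
f 73 62 83
f 82 83 68
f 73 83 82
f 61 82 94
f 82 68 97
f 94 97 71
f 82 97 94
f 61 94 98
f 94 71 102
f 98 102 72
f 94 102 98
f 62 78 89
f 78 66 92
f 89 92 70
f 78 92 89
f 66 101 79
f 101 72 100
f 79 100 65
f 101 100 79
f 72 102 99
f 102 71 95
f 99 95 63
f 102 95 99
f 71 97 96
f 97 68 84
f 96 84 67
f 97 84 96
f 68 83 88
f 83 62 85
f 88 85 69
f 83 85 88
f 64 90 76
f 90 70 91
f 76 91 65
f 90 91 76
f 64 76 74
f 76 65 75
f 74 75 63
f 76 75 74
f 64 74 81
f 74 63 80
f 81 80 67
f 74 80 81
f 64 81 86
f 81 67 87
f 86 87 69
f 81 87 86
f 64 86 90
f 86 69 93
f 90 93 70
f 86 93 90
f 65 91 79
f 91 70 92
f 79 92 66
f 91 92 79
f 63 75 99
f 75 65 100
f 99 100 72
f 75 100 99
f 67 80 96
f 80 63 95
f 96 95 71
f 80 95 96
f 69 87 88
f 87 67 84
f 88 84 68
f 87 84 88
f 70 93 89
f 93 69 85
f 89 85 62
f 93 85 89



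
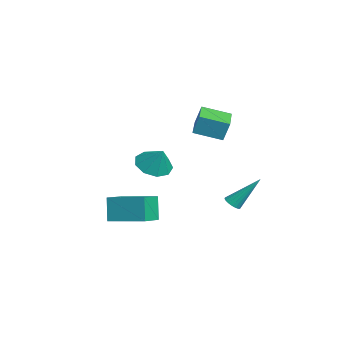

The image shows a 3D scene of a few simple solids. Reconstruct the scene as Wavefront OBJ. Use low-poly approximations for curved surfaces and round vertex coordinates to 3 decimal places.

v -4.339 1.745 1.875
v -4.22 2.076 3.012
v -3.944 3.252 1.395
v -3.825 3.583 2.532
v -2.535 1.257 1.828
v -2.416 1.588 2.965
v -2.14 2.764 1.348
v -2.021 3.095 2.485
v -0.457 -1.133 0.62
v 0.132 -0.501 0.079
v 0.217 -0.787 1.76
v -0.433 -0.162 0.31
v -1.009 -0.278 0.686
v -1.327 -0.794 1.031
v -1.238 -1.469 1.183
v -0.784 -1.987 1.072
v -0.177 -2.106 0.749
v 0.299 -1.769 0.366
v 0.421 -1.135 0.101
v 1.766 -3.127 -2.106
v 1.247 -3.065 -0.754
v 2.9 -1.507 -1.746
v 2.381 -1.445 -0.393
v 2.859 -3.995 -1.647
v 2.34 -3.933 -0.294
v 3.993 -2.375 -1.286
v 3.474 -2.313 0.066
v 1.122 2.536 -1.733
v 1.499 2.246 -1.549
v 1.358 3.884 -0.087
v 1.609 2.392 -1.684
v 1.622 2.566 -1.829
v 1.536 2.735 -1.955
v 1.368 2.864 -2.036
v 1.152 2.928 -2.058
v 0.929 2.915 -2.015
v 0.745 2.827 -1.916
v 0.635 2.681 -1.781
v 0.622 2.506 -1.637
v 0.708 2.338 -1.511
v 0.876 2.209 -1.429
v 1.092 2.144 -1.408
v 1.315 2.158 -1.451
f 2 4 1
f 5 2 1
f 1 4 3
f 3 5 1
f 2 8 4
f 6 2 5
f 6 8 2
f 4 8 3
f 7 5 3
f 3 8 7
f 7 6 5
f 8 6 7
f 10 9 12
f 10 12 11
f 12 9 13
f 12 13 11
f 13 9 14
f 13 14 11
f 14 9 15
f 14 15 11
f 15 9 16
f 15 16 11
f 16 9 17
f 16 17 11
f 17 9 18
f 17 18 11
f 18 9 19
f 18 19 11
f 19 9 10
f 19 10 11
f 21 23 20
f 24 21 20
f 20 23 22
f 22 24 20
f 21 27 23
f 25 21 24
f 25 27 21
f 23 27 22
f 26 24 22
f 22 27 26
f 26 25 24
f 27 25 26
f 29 28 31
f 29 31 30
f 31 28 32
f 31 32 30
f 32 28 33
f 32 33 30
f 33 28 34
f 33 34 30
f 34 28 35
f 34 35 30
f 35 28 36
f 35 36 30
f 36 28 37
f 36 37 30
f 37 28 38
f 37 38 30
f 38 28 39
f 38 39 30
f 39 28 40
f 39 40 30
f 40 28 41
f 40 41 30
f 41 28 42
f 41 42 30
f 42 28 43
f 42 43 30
f 43 28 29
f 43 29 30



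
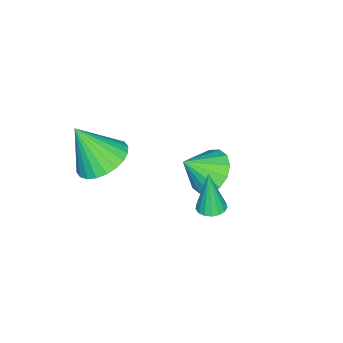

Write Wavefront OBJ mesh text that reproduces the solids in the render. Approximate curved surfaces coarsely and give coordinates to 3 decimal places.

v 2.516 1.382 2.274
v 2.84 1.832 2.354
v 2.364 1.178 4.046
v 2.591 1.933 2.344
v 2.326 1.907 2.319
v 2.104 1.762 2.283
v 1.976 1.529 2.245
v 1.972 1.263 2.214
v 2.093 1.024 2.196
v 2.31 0.867 2.197
v 2.575 0.829 2.215
v 2.826 0.917 2.247
v 3.006 1.112 2.285
v 3.074 1.369 2.32
v 3.014 1.629 2.345
v -2.216 -0.768 -1.397
v -1.381 -0.806 -2.033
v -1.464 -1.552 -0.363
v -1.314 -0.353 -1.739
v -1.488 -0.012 -1.353
v -1.858 0.126 -0.98
v -2.323 0.025 -0.718
v -2.76 -0.288 -0.638
v -3.051 -0.73 -0.762
v -3.118 -1.183 -1.056
v -2.944 -1.524 -1.441
v -2.574 -1.663 -1.815
v -2.108 -1.561 -2.077
v -1.672 -1.248 -2.156
v 1.73 -3.307 2.195
v 2.389 -4.032 1.694
v 1.95 -4.273 3.885
v 2.672 -3.738 1.826
v 2.812 -3.378 2.013
v 2.788 -3.007 2.228
v 2.602 -2.682 2.438
v 2.283 -2.452 2.611
v 1.88 -2.352 2.72
v 1.455 -2.398 2.75
v 1.071 -2.582 2.695
v 0.787 -2.876 2.563
v 0.647 -3.236 2.376
v 0.672 -3.607 2.161
v 0.858 -3.932 1.951
v 1.176 -4.162 1.778
v 1.579 -4.261 1.669
v 2.005 -4.216 1.639
f 2 1 4
f 2 4 3
f 4 1 5
f 4 5 3
f 5 1 6
f 5 6 3
f 6 1 7
f 6 7 3
f 7 1 8
f 7 8 3
f 8 1 9
f 8 9 3
f 9 1 10
f 9 10 3
f 10 1 11
f 10 11 3
f 11 1 12
f 11 12 3
f 12 1 13
f 12 13 3
f 13 1 14
f 13 14 3
f 14 1 15
f 14 15 3
f 15 1 2
f 15 2 3
f 17 16 19
f 17 19 18
f 19 16 20
f 19 20 18
f 20 16 21
f 20 21 18
f 21 16 22
f 21 22 18
f 22 16 23
f 22 23 18
f 23 16 24
f 23 24 18
f 24 16 25
f 24 25 18
f 25 16 26
f 25 26 18
f 26 16 27
f 26 27 18
f 27 16 28
f 27 28 18
f 28 16 29
f 28 29 18
f 29 16 17
f 29 17 18
f 31 30 33
f 31 33 32
f 33 30 34
f 33 34 32
f 34 30 35
f 34 35 32
f 35 30 36
f 35 36 32
f 36 30 37
f 36 37 32
f 37 30 38
f 37 38 32
f 38 30 39
f 38 39 32
f 39 30 40
f 39 40 32
f 40 30 41
f 40 41 32
f 41 30 42
f 41 42 32
f 42 30 43
f 42 43 32
f 43 30 44
f 43 44 32
f 44 30 45
f 44 45 32
f 45 30 46
f 45 46 32
f 46 30 47
f 46 47 32
f 47 30 31
f 47 31 32



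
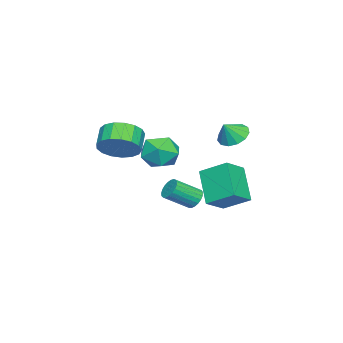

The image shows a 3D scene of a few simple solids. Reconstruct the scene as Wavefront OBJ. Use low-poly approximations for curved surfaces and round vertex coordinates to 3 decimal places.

v -4.405 -1.627 -1.866
v -3.769 -0.72 -2.161
v -3.231 -2 -0.479
v -2.595 -1.093 -0.774
v -3.638 -0.939 -0.324
v -4.363 -0.709 -1.181
v -2.637 -2.011 -1.459
v -3.362 -1.781 -2.316
v -2.676 -0.958 -1.909
v -3.295 -0.295 -1.208
v -3.705 -2.425 -1.432
v -4.324 -1.762 -0.731
v 1.082 -1.526 0.48
v 1.66 -1.149 1.297
v 0.775 -1.356 2.018
v 0.198 -1.734 1.2
v 1.417 -0.735 1.118
v 0.532 -0.943 1.839
v 1.097 -0.503 0.792
v 0.212 -0.711 1.513
v 0.774 -0.505 0.395
v -0.111 -0.713 1.116
v 0.522 -0.741 0.017
v -0.363 -0.949 0.738
v 0.398 -1.157 -0.255
v -0.487 -1.365 0.466
v 0.431 -1.658 -0.359
v -0.454 -1.865 0.362
v 0.613 -2.128 -0.27
v -0.272 -2.336 0.45
v 0.903 -2.46 -0.01
v 0.018 -2.668 0.711
v 1.234 -2.579 0.362
v 0.349 -2.786 1.083
v 1.53 -2.456 0.762
v 0.645 -2.664 1.482
v 1.724 -2.121 1.096
v 0.839 -2.328 1.817
v 1.771 -1.649 1.29
v 0.886 -1.856 2.01
v -0.852 3.397 1.342
v -0.34 2.983 0.837
v -0.268 3.123 2.158
v -0.174 3.42 0.864
v -0.222 3.849 1.044
v -0.471 4.135 1.318
v -0.841 4.186 1.6
v -1.214 3.988 1.8
v -1.472 3.601 1.855
v -1.533 3.151 1.747
v -1.378 2.778 1.51
v -1.056 2.602 1.22
v -0.669 2.679 0.969
v 2.174 2.694 -1.719
v 2.607 2.708 -2.12
v 3.378 1.76 -1.321
v 2.946 1.746 -0.921
v 2.672 2.889 -1.968
v 3.444 1.942 -1.169
v 2.651 3.037 -1.773
v 3.423 2.089 -0.974
v 2.548 3.125 -1.569
v 3.319 2.177 -0.77
v 2.38 3.138 -1.391
v 3.152 2.191 -0.592
v 2.176 3.075 -1.269
v 2.948 2.128 -0.47
v 1.973 2.946 -1.226
v 2.744 1.998 -0.427
v 1.803 2.773 -1.267
v 2.575 1.826 -0.468
v 1.699 2.587 -1.387
v 2.47 1.639 -0.588
v 1.676 2.419 -1.565
v 2.447 1.471 -0.766
v 1.739 2.298 -1.769
v 2.511 1.351 -0.97
v 1.878 2.246 -1.964
v 2.65 1.299 -1.165
v 2.068 2.272 -2.118
v 2.839 1.324 -1.319
v 2.276 2.37 -2.202
v 3.048 1.422 -1.403
v 2.467 2.524 -2.203
v 3.238 1.577 -1.404
v -3.438 1.605 -2.512
v -2.257 1.17 -1.812
v -3.386 3.027 -1.717
v -2.205 2.592 -1.017
v -2.215 2.428 -4.063
v -1.034 1.993 -3.363
v -2.163 3.85 -3.268
v -0.982 3.415 -2.568
f 1 12 6
f 1 6 2
f 1 2 8
f 1 8 11
f 1 11 12
f 2 6 10
f 6 12 5
f 12 11 3
f 11 8 7
f 8 2 9
f 4 10 5
f 4 5 3
f 4 3 7
f 4 7 9
f 4 9 10
f 5 10 6
f 3 5 12
f 7 3 11
f 9 7 8
f 10 9 2
f 14 13 17
f 14 17 15
f 15 17 18
f 15 18 16
f 17 13 19
f 17 19 18
f 18 19 20
f 18 20 16
f 19 13 21
f 19 21 20
f 20 21 22
f 20 22 16
f 21 13 23
f 21 23 22
f 22 23 24
f 22 24 16
f 23 13 25
f 23 25 24
f 24 25 26
f 24 26 16
f 25 13 27
f 25 27 26
f 26 27 28
f 26 28 16
f 27 13 29
f 27 29 28
f 28 29 30
f 28 30 16
f 29 13 31
f 29 31 30
f 30 31 32
f 30 32 16
f 31 13 33
f 31 33 32
f 32 33 34
f 32 34 16
f 33 13 35
f 33 35 34
f 34 35 36
f 34 36 16
f 35 13 37
f 35 37 36
f 36 37 38
f 36 38 16
f 37 13 39
f 37 39 38
f 38 39 40
f 38 40 16
f 39 13 14
f 39 14 40
f 40 14 15
f 40 15 16
f 42 41 44
f 42 44 43
f 44 41 45
f 44 45 43
f 45 41 46
f 45 46 43
f 46 41 47
f 46 47 43
f 47 41 48
f 47 48 43
f 48 41 49
f 48 49 43
f 49 41 50
f 49 50 43
f 50 41 51
f 50 51 43
f 51 41 52
f 51 52 43
f 52 41 53
f 52 53 43
f 53 41 42
f 53 42 43
f 55 54 58
f 55 58 56
f 56 58 59
f 56 59 57
f 58 54 60
f 58 60 59
f 59 60 61
f 59 61 57
f 60 54 62
f 60 62 61
f 61 62 63
f 61 63 57
f 62 54 64
f 62 64 63
f 63 64 65
f 63 65 57
f 64 54 66
f 64 66 65
f 65 66 67
f 65 67 57
f 66 54 68
f 66 68 67
f 67 68 69
f 67 69 57
f 68 54 70
f 68 70 69
f 69 70 71
f 69 71 57
f 70 54 72
f 70 72 71
f 71 72 73
f 71 73 57
f 72 54 74
f 72 74 73
f 73 74 75
f 73 75 57
f 74 54 76
f 74 76 75
f 75 76 77
f 75 77 57
f 76 54 78
f 76 78 77
f 77 78 79
f 77 79 57
f 78 54 80
f 78 80 79
f 79 80 81
f 79 81 57
f 80 54 82
f 80 82 81
f 81 82 83
f 81 83 57
f 82 54 84
f 82 84 83
f 83 84 85
f 83 85 57
f 84 54 55
f 84 55 85
f 85 55 56
f 85 56 57
f 87 89 86
f 90 87 86
f 86 89 88
f 88 90 86
f 87 93 89
f 91 87 90
f 91 93 87
f 89 93 88
f 92 90 88
f 88 93 92
f 92 91 90
f 93 91 92



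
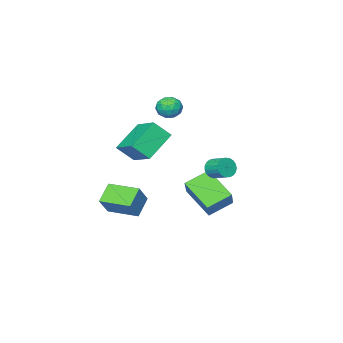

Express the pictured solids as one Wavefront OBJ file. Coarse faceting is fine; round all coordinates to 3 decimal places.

v -1.042 -1.003 3.595
v -0.679 -1.31 4.251
v -1.641 -2.15 3.389
v -1.278 -2.457 4.045
v -1.848 -1.889 4.127
v -1.478 -1.18 4.254
v -0.842 -2.28 3.386
v -0.472 -1.571 3.513
v -0.555 -2.1 4.121
v -1.177 -1.857 4.579
v -1.143 -1.603 3.061
v -1.765 -1.36 3.519
v -0.808 -1.056 3.941
v -1.512 -2.404 3.699
v -1.847 -2.07 3.747
v -1.634 -2.251 4.133
v -1.278 -0.979 3.943
v -1.065 -1.16 4.328
v -1.752 -1.5 4.256
v -1.255 -2.3 3.312
v -1.042 -2.481 3.697
v -0.686 -1.209 3.507
v -0.473 -1.39 3.893
v -0.568 -1.96 3.384
v -0.522 -1.7 4.25
v -0.874 -2.375 4.129
v -0.617 -2.271 3.742
v -0.4 -1.854 3.816
v -0.888 -1.558 4.519
v -1.239 -2.232 4.398
v -1.575 -1.898 4.447
v -1.357 -1.481 4.522
v -0.815 -2.022 4.443
v -1.081 -1.228 3.242
v -1.432 -1.902 3.121
v -0.963 -1.979 3.118
v -0.745 -1.562 3.193
v -1.446 -1.085 3.511
v -1.798 -1.76 3.39
v -1.92 -1.606 3.824
v -1.703 -1.189 3.898
v -1.505 -1.438 3.197
v -3.134 1.366 -3.152
v -3.096 -0.437 -1.893
v -2.169 2.27 -1.888
v -2.13 0.467 -0.628
v -1.75 0.893 -3.872
v -1.711 -0.91 -2.612
v -0.784 1.797 -2.607
v -0.746 -0.006 -1.348
v -0.046 -1.623 1.916
v 0.699 -2.242 2.87
v 0.37 0.168 2.752
v 1.115 -0.451 3.707
v 1.665 -1.449 0.693
v 2.41 -2.068 1.648
v 2.081 0.342 1.53
v 2.826 -0.277 2.484
v 0.148 3.301 1.195
v 0.43 3.536 0.646
v 0.414 4.513 1.057
v 0.132 4.279 1.605
v 0.163 3.557 0.587
v 0.147 4.534 0.997
v -0.107 3.534 0.632
v -0.122 4.511 1.042
v -0.332 3.47 0.775
v -0.348 4.447 1.185
v -0.475 3.377 0.99
v -0.491 4.355 1.4
v -0.51 3.272 1.241
v -0.525 4.249 1.651
v -0.431 3.171 1.484
v -0.447 4.148 1.894
v -0.252 3.093 1.677
v -0.268 4.07 2.087
v -0.004 3.051 1.786
v -0.02 4.028 2.196
v 0.27 3.052 1.794
v 0.255 4.029 2.204
v 0.523 3.096 1.697
v 0.508 4.074 2.108
v 0.712 3.176 1.514
v 0.696 4.153 1.925
v 0.802 3.278 1.276
v 0.787 4.255 1.686
v 0.78 3.383 1.024
v 0.764 4.361 1.434
v 0.648 3.475 0.801
v 0.633 4.452 1.211
v 0.235 -4.629 -3.508
v 1.131 -4.295 -2.302
v -0.483 -2.816 -3.478
v 0.414 -2.482 -2.271
v 1.286 -4.198 -4.409
v 2.183 -3.864 -3.202
v 0.569 -2.385 -4.378
v 1.465 -2.051 -3.172
f 1 38 17
f 38 12 41
f 17 41 6
f 38 41 17
f 1 17 13
f 17 6 18
f 13 18 2
f 17 18 13
f 1 13 22
f 13 2 23
f 22 23 8
f 13 23 22
f 1 22 34
f 22 8 37
f 34 37 11
f 22 37 34
f 1 34 38
f 34 11 42
f 38 42 12
f 34 42 38
f 2 18 29
f 18 6 32
f 29 32 10
f 18 32 29
f 6 41 19
f 41 12 40
f 19 40 5
f 41 40 19
f 12 42 39
f 42 11 35
f 39 35 3
f 42 35 39
f 11 37 36
f 37 8 24
f 36 24 7
f 37 24 36
f 8 23 28
f 23 2 25
f 28 25 9
f 23 25 28
f 4 30 16
f 30 10 31
f 16 31 5
f 30 31 16
f 4 16 14
f 16 5 15
f 14 15 3
f 16 15 14
f 4 14 21
f 14 3 20
f 21 20 7
f 14 20 21
f 4 21 26
f 21 7 27
f 26 27 9
f 21 27 26
f 4 26 30
f 26 9 33
f 30 33 10
f 26 33 30
f 5 31 19
f 31 10 32
f 19 32 6
f 31 32 19
f 3 15 39
f 15 5 40
f 39 40 12
f 15 40 39
f 7 20 36
f 20 3 35
f 36 35 11
f 20 35 36
f 9 27 28
f 27 7 24
f 28 24 8
f 27 24 28
f 10 33 29
f 33 9 25
f 29 25 2
f 33 25 29
f 44 46 43
f 47 44 43
f 43 46 45
f 45 47 43
f 44 50 46
f 48 44 47
f 48 50 44
f 46 50 45
f 49 47 45
f 45 50 49
f 49 48 47
f 50 48 49
f 52 54 51
f 55 52 51
f 51 54 53
f 53 55 51
f 52 58 54
f 56 52 55
f 56 58 52
f 54 58 53
f 57 55 53
f 53 58 57
f 57 56 55
f 58 56 57
f 60 59 63
f 60 63 61
f 61 63 64
f 61 64 62
f 63 59 65
f 63 65 64
f 64 65 66
f 64 66 62
f 65 59 67
f 65 67 66
f 66 67 68
f 66 68 62
f 67 59 69
f 67 69 68
f 68 69 70
f 68 70 62
f 69 59 71
f 69 71 70
f 70 71 72
f 70 72 62
f 71 59 73
f 71 73 72
f 72 73 74
f 72 74 62
f 73 59 75
f 73 75 74
f 74 75 76
f 74 76 62
f 75 59 77
f 75 77 76
f 76 77 78
f 76 78 62
f 77 59 79
f 77 79 78
f 78 79 80
f 78 80 62
f 79 59 81
f 79 81 80
f 80 81 82
f 80 82 62
f 81 59 83
f 81 83 82
f 82 83 84
f 82 84 62
f 83 59 85
f 83 85 84
f 84 85 86
f 84 86 62
f 85 59 87
f 85 87 86
f 86 87 88
f 86 88 62
f 87 59 89
f 87 89 88
f 88 89 90
f 88 90 62
f 89 59 60
f 89 60 90
f 90 60 61
f 90 61 62
f 92 94 91
f 95 92 91
f 91 94 93
f 93 95 91
f 92 98 94
f 96 92 95
f 96 98 92
f 94 98 93
f 97 95 93
f 93 98 97
f 97 96 95
f 98 96 97



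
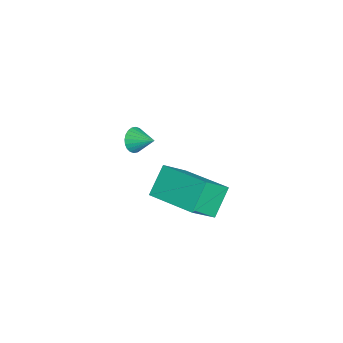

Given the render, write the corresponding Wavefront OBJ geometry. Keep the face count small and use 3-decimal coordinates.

v 1.754 -2.609 0.183
v 2.435 -3.501 1.378
v 0.908 -2.033 1.095
v 1.59 -2.926 2.29
v 3.11 -1.134 0.51
v 3.792 -2.027 1.705
v 2.265 -0.559 1.422
v 2.946 -1.451 2.617
v -1.995 -3.807 0.066
v -1.561 -3.869 -0.329
v -1.465 -3.073 0.534
v -1.692 -3.71 -0.431
v -1.869 -3.565 -0.457
v -2.065 -3.457 -0.404
v -2.251 -3.403 -0.279
v -2.397 -3.41 -0.102
v -2.483 -3.477 0.1
v -2.494 -3.595 0.298
v -2.43 -3.745 0.46
v -2.299 -3.905 0.562
v -2.122 -4.049 0.589
v -1.925 -4.157 0.535
v -1.74 -4.212 0.411
v -1.593 -4.205 0.234
v -1.507 -4.137 0.031
v -1.496 -4.019 -0.167
f 2 4 1
f 5 2 1
f 1 4 3
f 3 5 1
f 2 8 4
f 6 2 5
f 6 8 2
f 4 8 3
f 7 5 3
f 3 8 7
f 7 6 5
f 8 6 7
f 10 9 12
f 10 12 11
f 12 9 13
f 12 13 11
f 13 9 14
f 13 14 11
f 14 9 15
f 14 15 11
f 15 9 16
f 15 16 11
f 16 9 17
f 16 17 11
f 17 9 18
f 17 18 11
f 18 9 19
f 18 19 11
f 19 9 20
f 19 20 11
f 20 9 21
f 20 21 11
f 21 9 22
f 21 22 11
f 22 9 23
f 22 23 11
f 23 9 24
f 23 24 11
f 24 9 25
f 24 25 11
f 25 9 26
f 25 26 11
f 26 9 10
f 26 10 11



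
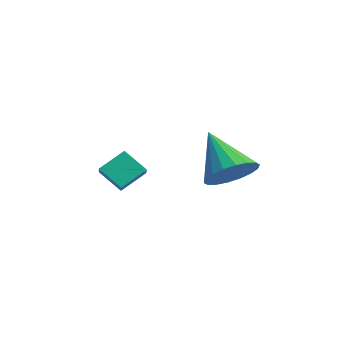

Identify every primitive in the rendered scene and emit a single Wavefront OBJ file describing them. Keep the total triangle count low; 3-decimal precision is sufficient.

v -0.559 -1.204 -2.928
v -1.181 -1.619 -2.295
v -0.522 -0.369 -2.344
v -1.143 -0.784 -1.71
v 0.143 -1.556 -2.47
v -0.478 -1.971 -1.836
v 0.181 -0.721 -1.885
v -0.441 -1.136 -1.252
v 3.105 0.454 -1.236
v 3.571 -0.105 -0.777
v 1.835 0.406 -0.004
v 3.688 0.233 -0.643
v 3.69 0.616 -0.626
v 3.576 0.966 -0.729
v 3.369 1.215 -0.933
v 3.11 1.313 -1.197
v 2.85 1.242 -1.469
v 2.64 1.014 -1.694
v 2.523 0.675 -1.828
v 2.521 0.293 -1.845
v 2.635 -0.058 -1.742
v 2.842 -0.307 -1.538
v 3.101 -0.405 -1.274
v 3.361 -0.333 -1.002
f 2 4 1
f 5 2 1
f 1 4 3
f 3 5 1
f 2 8 4
f 6 2 5
f 6 8 2
f 4 8 3
f 7 5 3
f 3 8 7
f 7 6 5
f 8 6 7
f 10 9 12
f 10 12 11
f 12 9 13
f 12 13 11
f 13 9 14
f 13 14 11
f 14 9 15
f 14 15 11
f 15 9 16
f 15 16 11
f 16 9 17
f 16 17 11
f 17 9 18
f 17 18 11
f 18 9 19
f 18 19 11
f 19 9 20
f 19 20 11
f 20 9 21
f 20 21 11
f 21 9 22
f 21 22 11
f 22 9 23
f 22 23 11
f 23 9 24
f 23 24 11
f 24 9 10
f 24 10 11



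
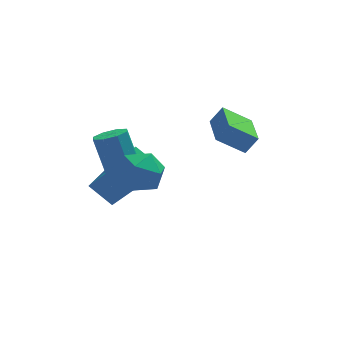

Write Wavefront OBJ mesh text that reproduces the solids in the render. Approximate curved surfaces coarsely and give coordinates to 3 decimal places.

v 2.442 -1.768 1.919
v 3.047 -1.707 2.763
v 2.614 0.318 1.647
v 3.219 0.378 2.49
v 3.761 -1.998 0.99
v 4.366 -1.938 1.833
v 3.933 0.087 0.717
v 4.538 0.148 1.561
v -1.801 -1.888 0.693
v -1.38 -1.183 0.474
v -1.798 -0.387 2.227
v -2.219 -1.092 2.447
v -2.009 -1.157 0.312
v -2.427 -0.362 2.065
v -2.517 -1.559 0.374
v -2.935 -0.764 2.127
v -2.605 -2.154 0.622
v -3.023 -1.358 2.375
v -2.222 -2.593 0.913
v -2.64 -1.797 2.666
v -1.593 -2.618 1.075
v -2.011 -1.823 2.828
v -1.085 -2.216 1.013
v -1.503 -1.421 2.766
v -0.997 -1.622 0.765
v -1.415 -0.826 2.518
v -0.923 -2.844 0.634
v -0.142 -3.212 1.495
v -2.398 -3.748 1.585
v -1.617 -4.116 2.446
v -1.901 -2.934 2.346
v -0.99 -2.376 1.758
v -1.55 -4.584 1.322
v -0.639 -4.026 0.734
v -0.53 -4.288 1.92
v -0.747 -3.268 2.553
v -1.793 -3.692 0.527
v -2.01 -2.672 1.16
v -2.078 -0.34 -3.062
v -3.046 0.386 -2.126
v -0.763 1.423 -3.07
v -1.731 2.149 -2.134
v -1.009 -1.129 -1.346
v -1.977 -0.403 -0.41
v 0.306 0.634 -1.354
v -0.662 1.36 -0.418
f 2 4 1
f 5 2 1
f 1 4 3
f 3 5 1
f 2 8 4
f 6 2 5
f 6 8 2
f 4 8 3
f 7 5 3
f 3 8 7
f 7 6 5
f 8 6 7
f 10 9 13
f 10 13 11
f 11 13 14
f 11 14 12
f 13 9 15
f 13 15 14
f 14 15 16
f 14 16 12
f 15 9 17
f 15 17 16
f 16 17 18
f 16 18 12
f 17 9 19
f 17 19 18
f 18 19 20
f 18 20 12
f 19 9 21
f 19 21 20
f 20 21 22
f 20 22 12
f 21 9 23
f 21 23 22
f 22 23 24
f 22 24 12
f 23 9 25
f 23 25 24
f 24 25 26
f 24 26 12
f 25 9 10
f 25 10 26
f 26 10 11
f 26 11 12
f 27 38 32
f 27 32 28
f 27 28 34
f 27 34 37
f 27 37 38
f 28 32 36
f 32 38 31
f 38 37 29
f 37 34 33
f 34 28 35
f 30 36 31
f 30 31 29
f 30 29 33
f 30 33 35
f 30 35 36
f 31 36 32
f 29 31 38
f 33 29 37
f 35 33 34
f 36 35 28
f 40 42 39
f 43 40 39
f 39 42 41
f 41 43 39
f 40 46 42
f 44 40 43
f 44 46 40
f 42 46 41
f 45 43 41
f 41 46 45
f 45 44 43
f 46 44 45

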